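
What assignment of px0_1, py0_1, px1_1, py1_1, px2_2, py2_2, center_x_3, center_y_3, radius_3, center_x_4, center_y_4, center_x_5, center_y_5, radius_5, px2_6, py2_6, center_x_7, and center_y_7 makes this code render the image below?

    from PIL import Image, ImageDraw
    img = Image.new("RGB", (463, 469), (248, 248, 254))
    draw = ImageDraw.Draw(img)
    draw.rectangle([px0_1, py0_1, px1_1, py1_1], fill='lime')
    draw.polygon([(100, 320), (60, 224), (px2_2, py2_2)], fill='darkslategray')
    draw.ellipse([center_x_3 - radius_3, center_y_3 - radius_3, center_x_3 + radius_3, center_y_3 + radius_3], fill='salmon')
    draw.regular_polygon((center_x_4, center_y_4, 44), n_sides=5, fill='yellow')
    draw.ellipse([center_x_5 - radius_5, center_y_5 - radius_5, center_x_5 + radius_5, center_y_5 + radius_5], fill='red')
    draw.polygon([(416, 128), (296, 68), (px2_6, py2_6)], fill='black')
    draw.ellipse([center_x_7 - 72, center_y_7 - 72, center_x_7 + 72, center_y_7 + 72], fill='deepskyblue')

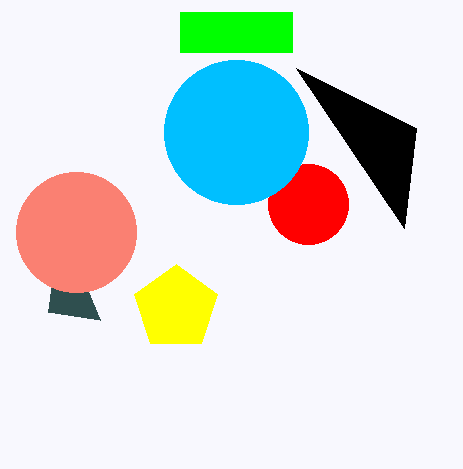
px0_1 = 180; py0_1 = 12; px1_1 = 292; py1_1 = 52; px2_2 = 48; py2_2 = 312; center_x_3 = 76; center_y_3 = 232; radius_3 = 60; center_x_4 = 176; center_y_4 = 308; center_x_5 = 308; center_y_5 = 204; radius_5 = 40; px2_6 = 404; py2_6 = 228; center_x_7 = 236; center_y_7 = 132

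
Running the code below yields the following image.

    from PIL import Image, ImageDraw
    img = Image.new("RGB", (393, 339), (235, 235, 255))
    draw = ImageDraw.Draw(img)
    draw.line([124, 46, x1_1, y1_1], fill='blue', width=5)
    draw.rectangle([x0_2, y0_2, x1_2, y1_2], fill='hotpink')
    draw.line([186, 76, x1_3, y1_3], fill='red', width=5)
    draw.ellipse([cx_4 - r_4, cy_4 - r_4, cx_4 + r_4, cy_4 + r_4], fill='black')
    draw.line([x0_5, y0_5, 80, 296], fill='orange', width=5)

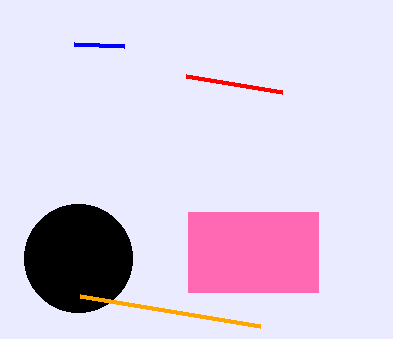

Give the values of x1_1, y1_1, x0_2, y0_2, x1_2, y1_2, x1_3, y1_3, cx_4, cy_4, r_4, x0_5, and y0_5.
x1_1 = 74; y1_1 = 44; x0_2 = 188; y0_2 = 212; x1_2 = 318; y1_2 = 292; x1_3 = 282; y1_3 = 92; cx_4 = 78; cy_4 = 258; r_4 = 54; x0_5 = 260; y0_5 = 326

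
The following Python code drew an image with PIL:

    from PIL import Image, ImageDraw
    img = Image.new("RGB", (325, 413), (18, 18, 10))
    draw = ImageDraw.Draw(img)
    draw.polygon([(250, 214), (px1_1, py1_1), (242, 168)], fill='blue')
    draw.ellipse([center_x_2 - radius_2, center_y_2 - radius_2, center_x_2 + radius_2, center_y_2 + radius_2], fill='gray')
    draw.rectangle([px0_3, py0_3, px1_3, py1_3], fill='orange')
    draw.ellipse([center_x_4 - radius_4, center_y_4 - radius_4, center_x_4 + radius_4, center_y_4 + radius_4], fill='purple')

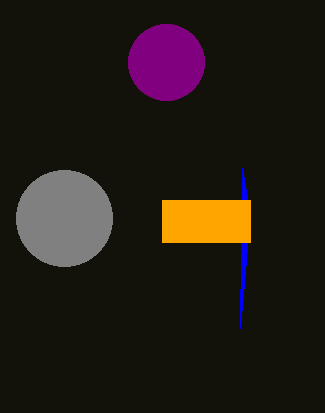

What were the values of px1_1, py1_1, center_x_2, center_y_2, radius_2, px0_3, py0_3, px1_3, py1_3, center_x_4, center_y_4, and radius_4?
px1_1 = 240, py1_1 = 328, center_x_2 = 64, center_y_2 = 218, radius_2 = 48, px0_3 = 162, py0_3 = 200, px1_3 = 250, py1_3 = 242, center_x_4 = 166, center_y_4 = 62, radius_4 = 38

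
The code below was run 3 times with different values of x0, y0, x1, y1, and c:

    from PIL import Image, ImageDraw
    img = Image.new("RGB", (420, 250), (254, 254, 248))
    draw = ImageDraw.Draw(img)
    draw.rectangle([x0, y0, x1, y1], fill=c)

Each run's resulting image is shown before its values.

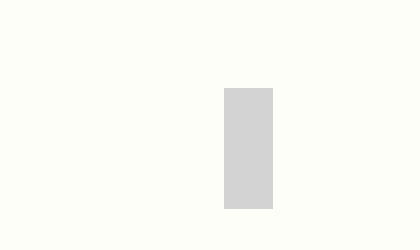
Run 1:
x0 = 224, y0 = 88, x1 = 272, y1 = 208, c = 'lightgray'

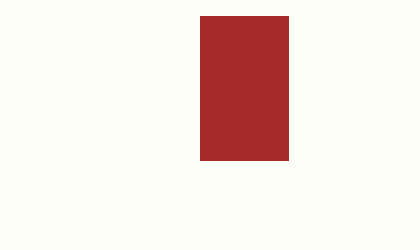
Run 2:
x0 = 200; y0 = 16; x1 = 288; y1 = 160; c = 'brown'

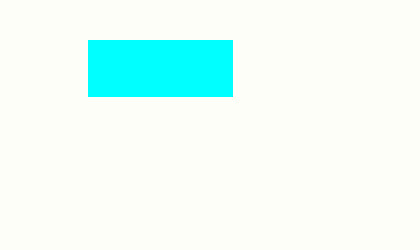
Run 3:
x0 = 88
y0 = 40
x1 = 232
y1 = 96
c = 'cyan'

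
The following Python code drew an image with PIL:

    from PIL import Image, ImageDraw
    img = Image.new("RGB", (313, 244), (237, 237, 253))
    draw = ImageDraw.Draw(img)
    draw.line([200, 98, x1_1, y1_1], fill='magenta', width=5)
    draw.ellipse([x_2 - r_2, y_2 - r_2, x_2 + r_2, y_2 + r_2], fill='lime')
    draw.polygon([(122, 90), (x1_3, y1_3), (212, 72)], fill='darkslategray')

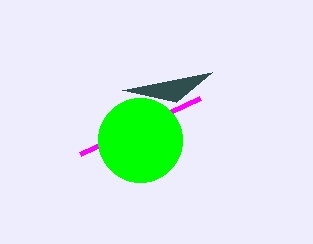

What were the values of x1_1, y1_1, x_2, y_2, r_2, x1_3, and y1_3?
x1_1 = 80
y1_1 = 154
x_2 = 140
y_2 = 140
r_2 = 42
x1_3 = 176
y1_3 = 102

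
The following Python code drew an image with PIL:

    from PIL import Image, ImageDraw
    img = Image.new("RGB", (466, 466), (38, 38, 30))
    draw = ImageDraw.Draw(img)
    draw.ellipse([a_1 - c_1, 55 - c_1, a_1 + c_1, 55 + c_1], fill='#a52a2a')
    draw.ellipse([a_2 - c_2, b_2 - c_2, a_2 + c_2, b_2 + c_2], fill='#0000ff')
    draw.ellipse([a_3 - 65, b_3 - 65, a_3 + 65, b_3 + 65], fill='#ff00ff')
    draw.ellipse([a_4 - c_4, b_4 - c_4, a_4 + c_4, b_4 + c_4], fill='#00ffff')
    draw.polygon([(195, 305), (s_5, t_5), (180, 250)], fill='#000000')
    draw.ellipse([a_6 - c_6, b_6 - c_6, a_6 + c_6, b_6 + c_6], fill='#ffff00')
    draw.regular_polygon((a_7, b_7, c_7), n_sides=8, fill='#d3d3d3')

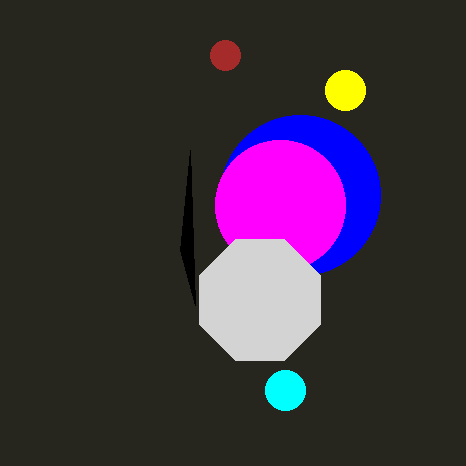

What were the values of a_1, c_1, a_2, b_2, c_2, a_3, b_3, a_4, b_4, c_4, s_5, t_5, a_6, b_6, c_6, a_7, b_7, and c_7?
a_1 = 225, c_1 = 15, a_2 = 300, b_2 = 195, c_2 = 80, a_3 = 280, b_3 = 205, a_4 = 285, b_4 = 390, c_4 = 20, s_5 = 190, t_5 = 150, a_6 = 345, b_6 = 90, c_6 = 20, a_7 = 260, b_7 = 300, c_7 = 65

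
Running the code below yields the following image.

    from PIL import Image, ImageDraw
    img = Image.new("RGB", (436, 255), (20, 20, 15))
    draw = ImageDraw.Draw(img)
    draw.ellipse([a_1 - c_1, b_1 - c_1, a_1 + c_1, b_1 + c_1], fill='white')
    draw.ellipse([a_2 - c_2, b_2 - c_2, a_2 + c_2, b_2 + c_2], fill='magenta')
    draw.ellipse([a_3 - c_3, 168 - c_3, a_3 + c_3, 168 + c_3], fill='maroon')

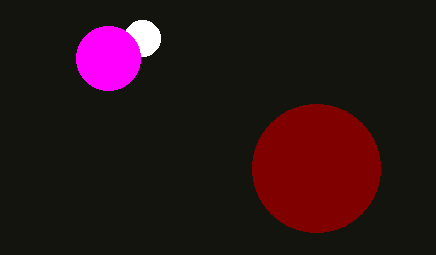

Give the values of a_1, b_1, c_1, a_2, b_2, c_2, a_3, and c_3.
a_1 = 142, b_1 = 38, c_1 = 18, a_2 = 108, b_2 = 58, c_2 = 32, a_3 = 316, c_3 = 64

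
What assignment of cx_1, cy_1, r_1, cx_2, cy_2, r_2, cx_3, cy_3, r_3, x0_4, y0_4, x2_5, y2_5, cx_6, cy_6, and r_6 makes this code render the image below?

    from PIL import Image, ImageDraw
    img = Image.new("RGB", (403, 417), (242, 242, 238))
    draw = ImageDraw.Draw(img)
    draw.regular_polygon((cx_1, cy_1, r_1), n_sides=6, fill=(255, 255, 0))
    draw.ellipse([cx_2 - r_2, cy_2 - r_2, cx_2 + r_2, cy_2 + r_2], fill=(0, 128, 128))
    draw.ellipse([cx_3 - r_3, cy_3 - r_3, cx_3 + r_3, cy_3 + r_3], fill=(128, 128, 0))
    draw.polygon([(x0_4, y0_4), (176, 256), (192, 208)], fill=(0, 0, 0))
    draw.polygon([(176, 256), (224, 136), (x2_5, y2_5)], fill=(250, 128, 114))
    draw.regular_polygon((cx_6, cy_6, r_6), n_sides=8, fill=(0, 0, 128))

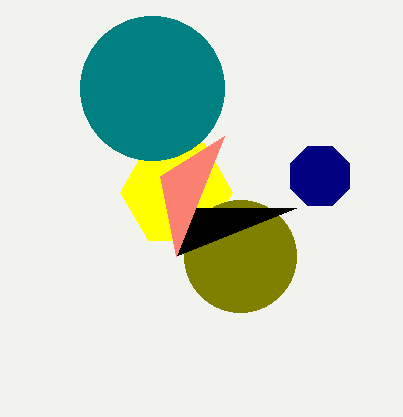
cx_1 = 176, cy_1 = 192, r_1 = 56, cx_2 = 152, cy_2 = 88, r_2 = 72, cx_3 = 240, cy_3 = 256, r_3 = 56, x0_4 = 296, y0_4 = 208, x2_5 = 160, y2_5 = 176, cx_6 = 320, cy_6 = 176, r_6 = 32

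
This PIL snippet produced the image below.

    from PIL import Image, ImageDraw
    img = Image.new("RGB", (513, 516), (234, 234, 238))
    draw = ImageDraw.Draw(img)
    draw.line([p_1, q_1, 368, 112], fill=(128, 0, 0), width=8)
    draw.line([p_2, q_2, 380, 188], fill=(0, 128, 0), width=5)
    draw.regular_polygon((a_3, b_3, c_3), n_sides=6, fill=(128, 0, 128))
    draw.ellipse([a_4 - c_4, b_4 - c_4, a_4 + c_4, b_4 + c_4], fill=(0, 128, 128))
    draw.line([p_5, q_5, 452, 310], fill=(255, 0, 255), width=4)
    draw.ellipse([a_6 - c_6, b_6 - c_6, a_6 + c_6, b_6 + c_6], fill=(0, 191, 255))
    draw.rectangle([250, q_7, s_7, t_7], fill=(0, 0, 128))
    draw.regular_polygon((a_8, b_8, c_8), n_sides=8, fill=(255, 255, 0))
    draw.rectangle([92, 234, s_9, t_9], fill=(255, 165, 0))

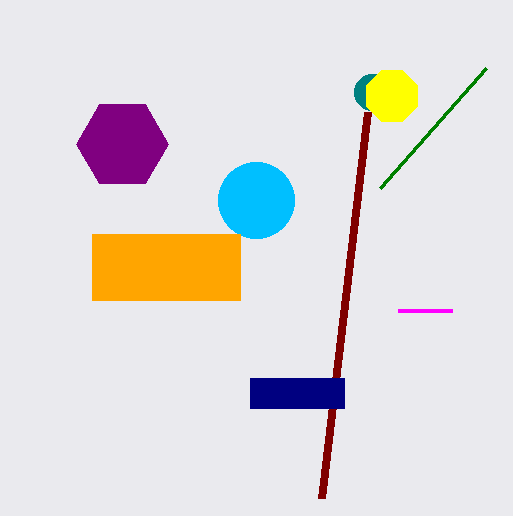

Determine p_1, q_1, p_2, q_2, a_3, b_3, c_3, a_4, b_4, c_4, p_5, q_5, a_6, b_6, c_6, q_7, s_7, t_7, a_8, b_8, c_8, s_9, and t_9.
p_1 = 322; q_1 = 498; p_2 = 486; q_2 = 68; a_3 = 122; b_3 = 144; c_3 = 46; a_4 = 372; b_4 = 92; c_4 = 18; p_5 = 398; q_5 = 310; a_6 = 256; b_6 = 200; c_6 = 38; q_7 = 378; s_7 = 344; t_7 = 408; a_8 = 392; b_8 = 96; c_8 = 28; s_9 = 240; t_9 = 300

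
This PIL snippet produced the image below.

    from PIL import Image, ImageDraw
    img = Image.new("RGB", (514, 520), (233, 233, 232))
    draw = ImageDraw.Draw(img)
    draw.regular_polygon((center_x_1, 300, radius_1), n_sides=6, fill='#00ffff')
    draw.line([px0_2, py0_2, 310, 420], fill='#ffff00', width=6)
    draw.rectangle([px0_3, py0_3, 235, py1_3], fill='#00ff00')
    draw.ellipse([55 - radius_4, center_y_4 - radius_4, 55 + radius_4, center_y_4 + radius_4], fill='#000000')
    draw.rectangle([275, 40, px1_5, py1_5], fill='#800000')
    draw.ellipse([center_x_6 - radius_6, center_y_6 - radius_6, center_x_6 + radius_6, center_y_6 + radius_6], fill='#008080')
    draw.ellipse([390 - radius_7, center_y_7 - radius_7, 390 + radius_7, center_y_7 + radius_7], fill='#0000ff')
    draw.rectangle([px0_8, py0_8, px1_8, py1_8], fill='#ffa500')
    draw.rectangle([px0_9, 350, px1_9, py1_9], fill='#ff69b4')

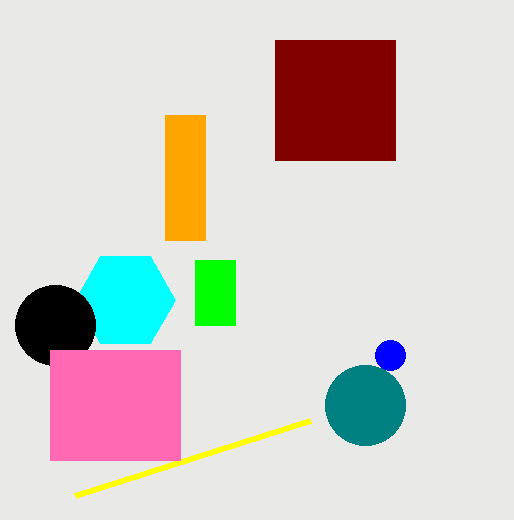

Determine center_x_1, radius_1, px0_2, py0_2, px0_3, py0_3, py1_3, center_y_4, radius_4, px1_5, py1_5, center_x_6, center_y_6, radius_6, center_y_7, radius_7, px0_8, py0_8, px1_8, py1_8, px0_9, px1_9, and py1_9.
center_x_1 = 125
radius_1 = 50
px0_2 = 75
py0_2 = 495
px0_3 = 195
py0_3 = 260
py1_3 = 325
center_y_4 = 325
radius_4 = 40
px1_5 = 395
py1_5 = 160
center_x_6 = 365
center_y_6 = 405
radius_6 = 40
center_y_7 = 355
radius_7 = 15
px0_8 = 165
py0_8 = 115
px1_8 = 205
py1_8 = 240
px0_9 = 50
px1_9 = 180
py1_9 = 460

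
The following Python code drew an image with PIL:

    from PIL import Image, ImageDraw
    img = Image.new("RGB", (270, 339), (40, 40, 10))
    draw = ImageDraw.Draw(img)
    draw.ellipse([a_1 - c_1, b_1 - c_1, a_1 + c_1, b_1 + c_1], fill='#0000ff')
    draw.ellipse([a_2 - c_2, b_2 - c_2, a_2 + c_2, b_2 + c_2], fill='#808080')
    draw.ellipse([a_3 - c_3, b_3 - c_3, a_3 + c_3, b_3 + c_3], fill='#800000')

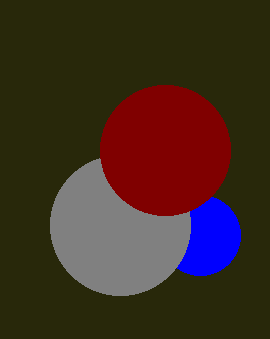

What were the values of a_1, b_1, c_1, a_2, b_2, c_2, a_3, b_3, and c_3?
a_1 = 200; b_1 = 235; c_1 = 40; a_2 = 120; b_2 = 225; c_2 = 70; a_3 = 165; b_3 = 150; c_3 = 65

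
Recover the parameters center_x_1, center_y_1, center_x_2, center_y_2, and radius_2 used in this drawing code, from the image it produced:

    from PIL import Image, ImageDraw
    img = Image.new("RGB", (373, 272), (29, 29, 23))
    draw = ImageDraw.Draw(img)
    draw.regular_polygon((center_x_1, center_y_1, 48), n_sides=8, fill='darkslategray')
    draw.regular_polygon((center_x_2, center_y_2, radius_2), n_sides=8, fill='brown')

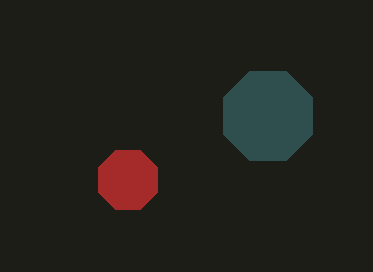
center_x_1 = 268, center_y_1 = 116, center_x_2 = 128, center_y_2 = 180, radius_2 = 32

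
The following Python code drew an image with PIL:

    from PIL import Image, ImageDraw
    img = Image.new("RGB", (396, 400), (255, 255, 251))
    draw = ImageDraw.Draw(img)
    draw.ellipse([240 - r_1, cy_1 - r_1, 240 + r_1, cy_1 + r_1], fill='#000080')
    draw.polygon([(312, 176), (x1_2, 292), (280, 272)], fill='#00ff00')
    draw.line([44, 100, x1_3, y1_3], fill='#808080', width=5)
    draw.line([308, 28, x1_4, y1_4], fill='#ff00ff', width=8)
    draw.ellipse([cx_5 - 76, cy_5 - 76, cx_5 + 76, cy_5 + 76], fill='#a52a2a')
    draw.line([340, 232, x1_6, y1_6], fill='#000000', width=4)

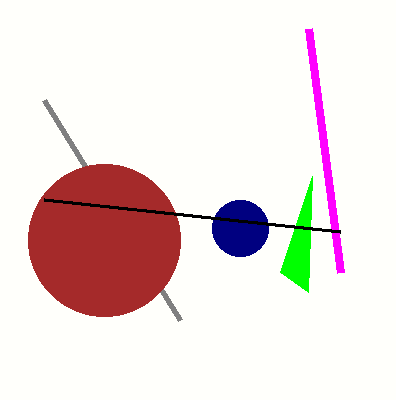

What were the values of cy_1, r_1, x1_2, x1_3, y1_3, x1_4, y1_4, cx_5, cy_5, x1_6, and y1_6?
cy_1 = 228, r_1 = 28, x1_2 = 308, x1_3 = 180, y1_3 = 320, x1_4 = 340, y1_4 = 272, cx_5 = 104, cy_5 = 240, x1_6 = 44, y1_6 = 200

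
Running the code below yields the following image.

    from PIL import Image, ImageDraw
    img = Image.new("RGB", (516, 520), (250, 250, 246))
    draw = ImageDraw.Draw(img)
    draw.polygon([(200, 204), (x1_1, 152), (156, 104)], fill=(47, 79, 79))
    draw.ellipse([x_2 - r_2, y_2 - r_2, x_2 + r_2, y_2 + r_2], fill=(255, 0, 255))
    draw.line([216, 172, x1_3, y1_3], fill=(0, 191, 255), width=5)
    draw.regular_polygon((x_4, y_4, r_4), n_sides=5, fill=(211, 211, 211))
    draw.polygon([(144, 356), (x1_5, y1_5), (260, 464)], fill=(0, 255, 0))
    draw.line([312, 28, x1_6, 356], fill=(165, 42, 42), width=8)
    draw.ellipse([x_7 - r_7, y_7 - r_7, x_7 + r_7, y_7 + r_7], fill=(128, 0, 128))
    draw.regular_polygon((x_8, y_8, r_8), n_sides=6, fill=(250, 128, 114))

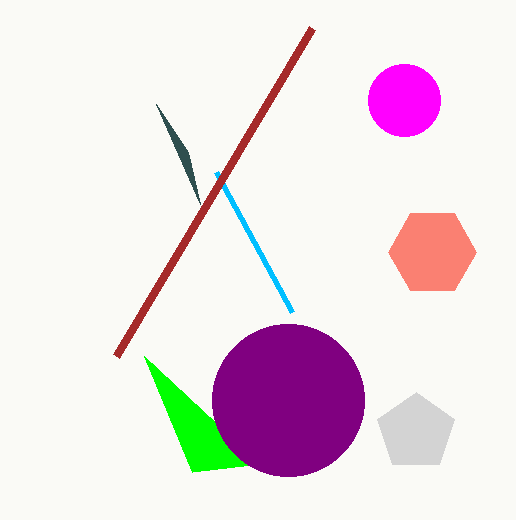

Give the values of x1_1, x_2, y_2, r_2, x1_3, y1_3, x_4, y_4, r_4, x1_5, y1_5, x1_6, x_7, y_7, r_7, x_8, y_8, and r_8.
x1_1 = 188
x_2 = 404
y_2 = 100
r_2 = 36
x1_3 = 292
y1_3 = 312
x_4 = 416
y_4 = 432
r_4 = 40
x1_5 = 192
y1_5 = 472
x1_6 = 116
x_7 = 288
y_7 = 400
r_7 = 76
x_8 = 432
y_8 = 252
r_8 = 44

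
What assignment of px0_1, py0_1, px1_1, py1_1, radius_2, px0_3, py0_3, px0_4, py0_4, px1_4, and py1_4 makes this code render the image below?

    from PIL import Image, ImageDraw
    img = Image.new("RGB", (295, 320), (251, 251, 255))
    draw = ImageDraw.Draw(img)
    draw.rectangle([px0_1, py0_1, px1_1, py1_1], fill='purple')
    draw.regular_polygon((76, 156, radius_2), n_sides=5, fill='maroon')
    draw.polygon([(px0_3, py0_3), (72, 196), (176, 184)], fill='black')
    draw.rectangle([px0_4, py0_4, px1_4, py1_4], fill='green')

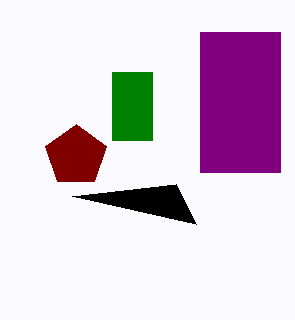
px0_1 = 200, py0_1 = 32, px1_1 = 280, py1_1 = 172, radius_2 = 32, px0_3 = 196, py0_3 = 224, px0_4 = 112, py0_4 = 72, px1_4 = 152, py1_4 = 140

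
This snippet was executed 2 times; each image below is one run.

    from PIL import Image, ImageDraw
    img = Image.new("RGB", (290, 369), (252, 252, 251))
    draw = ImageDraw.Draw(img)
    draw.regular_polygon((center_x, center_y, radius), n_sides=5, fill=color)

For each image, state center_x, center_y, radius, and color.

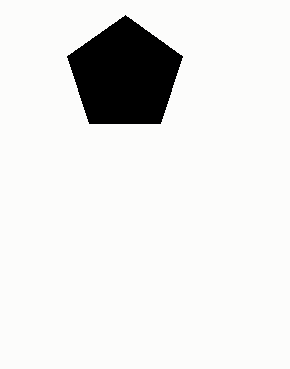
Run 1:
center_x = 125
center_y = 75
radius = 60
color = 'black'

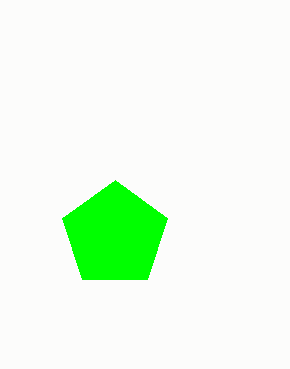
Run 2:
center_x = 115; center_y = 235; radius = 55; color = 'lime'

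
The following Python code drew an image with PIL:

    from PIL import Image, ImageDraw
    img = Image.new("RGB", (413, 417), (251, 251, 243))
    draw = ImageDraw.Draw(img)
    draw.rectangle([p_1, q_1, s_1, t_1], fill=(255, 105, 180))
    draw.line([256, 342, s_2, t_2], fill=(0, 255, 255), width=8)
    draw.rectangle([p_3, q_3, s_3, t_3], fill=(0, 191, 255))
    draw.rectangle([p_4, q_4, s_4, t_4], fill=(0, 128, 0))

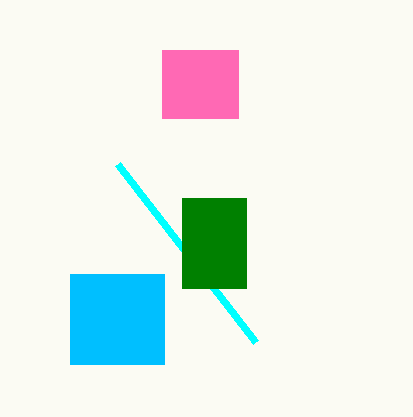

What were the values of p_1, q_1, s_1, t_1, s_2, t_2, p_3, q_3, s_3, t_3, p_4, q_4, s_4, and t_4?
p_1 = 162, q_1 = 50, s_1 = 238, t_1 = 118, s_2 = 118, t_2 = 164, p_3 = 70, q_3 = 274, s_3 = 164, t_3 = 364, p_4 = 182, q_4 = 198, s_4 = 246, t_4 = 288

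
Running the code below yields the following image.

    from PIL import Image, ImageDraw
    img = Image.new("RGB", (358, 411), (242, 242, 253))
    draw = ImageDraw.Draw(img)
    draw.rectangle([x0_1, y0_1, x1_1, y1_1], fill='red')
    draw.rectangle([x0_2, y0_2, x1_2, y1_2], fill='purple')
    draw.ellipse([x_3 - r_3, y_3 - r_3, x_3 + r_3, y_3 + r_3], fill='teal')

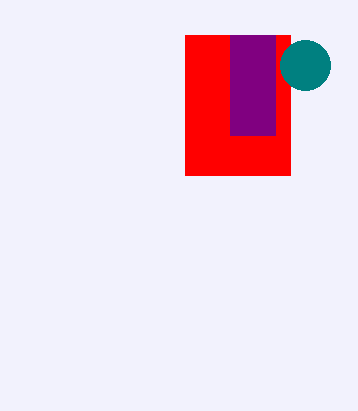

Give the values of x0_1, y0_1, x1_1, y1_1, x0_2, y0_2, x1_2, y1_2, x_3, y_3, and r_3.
x0_1 = 185, y0_1 = 35, x1_1 = 290, y1_1 = 175, x0_2 = 230, y0_2 = 35, x1_2 = 275, y1_2 = 135, x_3 = 305, y_3 = 65, r_3 = 25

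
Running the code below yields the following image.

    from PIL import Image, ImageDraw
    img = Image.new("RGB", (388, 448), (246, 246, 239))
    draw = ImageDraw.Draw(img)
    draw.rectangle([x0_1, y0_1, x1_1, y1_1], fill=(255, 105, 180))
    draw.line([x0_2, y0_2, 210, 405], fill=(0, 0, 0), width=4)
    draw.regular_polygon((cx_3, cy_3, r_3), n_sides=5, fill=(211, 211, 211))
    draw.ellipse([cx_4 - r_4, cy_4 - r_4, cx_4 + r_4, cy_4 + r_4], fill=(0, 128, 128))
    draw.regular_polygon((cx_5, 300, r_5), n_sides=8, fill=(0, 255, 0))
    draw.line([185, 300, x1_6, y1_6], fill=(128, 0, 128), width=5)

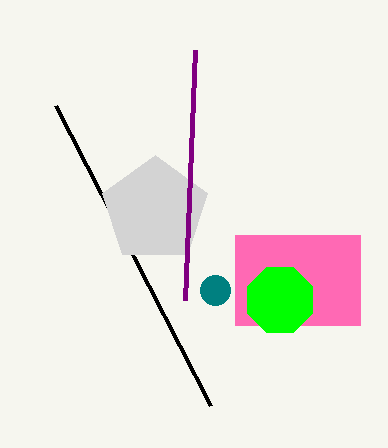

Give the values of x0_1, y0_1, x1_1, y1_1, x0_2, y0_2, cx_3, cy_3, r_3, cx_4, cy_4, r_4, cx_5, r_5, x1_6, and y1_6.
x0_1 = 235; y0_1 = 235; x1_1 = 360; y1_1 = 325; x0_2 = 55; y0_2 = 105; cx_3 = 155; cy_3 = 210; r_3 = 55; cx_4 = 215; cy_4 = 290; r_4 = 15; cx_5 = 280; r_5 = 35; x1_6 = 195; y1_6 = 50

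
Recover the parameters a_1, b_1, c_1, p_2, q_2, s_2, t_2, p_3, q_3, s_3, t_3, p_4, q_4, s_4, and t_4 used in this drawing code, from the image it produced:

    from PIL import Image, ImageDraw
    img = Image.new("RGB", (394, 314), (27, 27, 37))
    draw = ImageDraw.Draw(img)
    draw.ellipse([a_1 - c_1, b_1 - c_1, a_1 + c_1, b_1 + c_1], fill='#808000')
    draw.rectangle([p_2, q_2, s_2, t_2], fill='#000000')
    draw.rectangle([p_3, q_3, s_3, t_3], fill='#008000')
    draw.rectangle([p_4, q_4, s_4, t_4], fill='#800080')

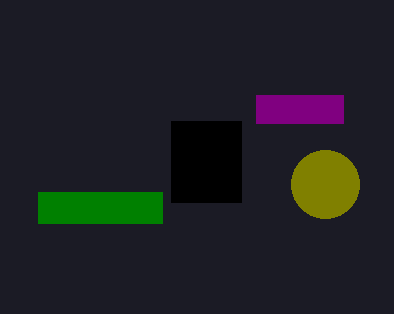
a_1 = 325; b_1 = 184; c_1 = 34; p_2 = 171; q_2 = 121; s_2 = 241; t_2 = 202; p_3 = 38; q_3 = 192; s_3 = 162; t_3 = 223; p_4 = 256; q_4 = 95; s_4 = 343; t_4 = 123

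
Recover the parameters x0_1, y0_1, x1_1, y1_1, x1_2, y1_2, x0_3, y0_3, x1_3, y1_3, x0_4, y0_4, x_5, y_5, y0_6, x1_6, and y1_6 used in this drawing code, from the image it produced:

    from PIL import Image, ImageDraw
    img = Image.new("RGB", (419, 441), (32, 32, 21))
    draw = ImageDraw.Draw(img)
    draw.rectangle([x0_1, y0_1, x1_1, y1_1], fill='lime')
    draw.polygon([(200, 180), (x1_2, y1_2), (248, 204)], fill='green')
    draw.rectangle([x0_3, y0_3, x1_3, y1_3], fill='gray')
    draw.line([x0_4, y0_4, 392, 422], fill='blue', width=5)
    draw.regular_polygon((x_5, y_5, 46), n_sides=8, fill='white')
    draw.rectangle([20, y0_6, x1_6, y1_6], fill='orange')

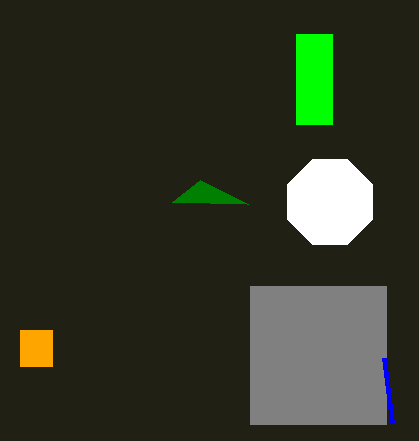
x0_1 = 296
y0_1 = 34
x1_1 = 332
y1_1 = 124
x1_2 = 172
y1_2 = 202
x0_3 = 250
y0_3 = 286
x1_3 = 386
y1_3 = 424
x0_4 = 384
y0_4 = 358
x_5 = 330
y_5 = 202
y0_6 = 330
x1_6 = 52
y1_6 = 366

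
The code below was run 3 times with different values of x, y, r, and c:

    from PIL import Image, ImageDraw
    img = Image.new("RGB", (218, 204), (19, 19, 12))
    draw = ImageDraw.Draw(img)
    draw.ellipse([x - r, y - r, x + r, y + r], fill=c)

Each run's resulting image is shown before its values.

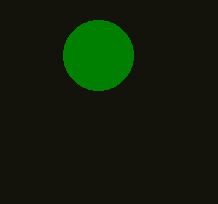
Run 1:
x = 98; y = 55; r = 35; c = 'green'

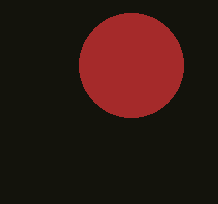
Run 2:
x = 131; y = 65; r = 52; c = 'brown'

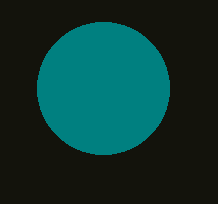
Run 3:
x = 103; y = 88; r = 66; c = 'teal'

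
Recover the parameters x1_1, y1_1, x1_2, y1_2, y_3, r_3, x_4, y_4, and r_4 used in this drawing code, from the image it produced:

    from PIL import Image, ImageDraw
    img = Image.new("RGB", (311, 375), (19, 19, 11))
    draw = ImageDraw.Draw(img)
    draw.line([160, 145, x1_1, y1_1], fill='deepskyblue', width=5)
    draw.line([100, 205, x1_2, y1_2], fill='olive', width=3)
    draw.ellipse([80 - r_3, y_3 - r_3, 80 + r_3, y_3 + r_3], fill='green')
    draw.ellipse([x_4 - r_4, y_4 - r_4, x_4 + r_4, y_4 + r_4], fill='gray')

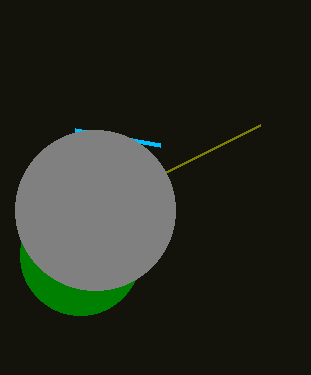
x1_1 = 75; y1_1 = 130; x1_2 = 260; y1_2 = 125; y_3 = 255; r_3 = 60; x_4 = 95; y_4 = 210; r_4 = 80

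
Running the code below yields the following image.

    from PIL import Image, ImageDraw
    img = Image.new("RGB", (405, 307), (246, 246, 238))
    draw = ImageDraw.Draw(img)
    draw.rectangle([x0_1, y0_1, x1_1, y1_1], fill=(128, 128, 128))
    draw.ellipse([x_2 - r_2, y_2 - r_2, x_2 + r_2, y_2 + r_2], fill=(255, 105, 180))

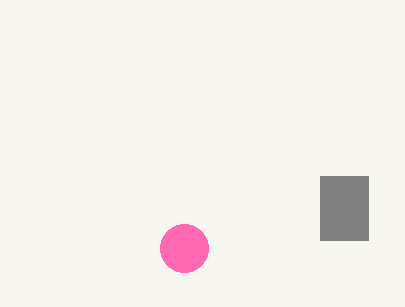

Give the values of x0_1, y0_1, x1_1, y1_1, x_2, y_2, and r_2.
x0_1 = 320; y0_1 = 176; x1_1 = 368; y1_1 = 240; x_2 = 184; y_2 = 248; r_2 = 24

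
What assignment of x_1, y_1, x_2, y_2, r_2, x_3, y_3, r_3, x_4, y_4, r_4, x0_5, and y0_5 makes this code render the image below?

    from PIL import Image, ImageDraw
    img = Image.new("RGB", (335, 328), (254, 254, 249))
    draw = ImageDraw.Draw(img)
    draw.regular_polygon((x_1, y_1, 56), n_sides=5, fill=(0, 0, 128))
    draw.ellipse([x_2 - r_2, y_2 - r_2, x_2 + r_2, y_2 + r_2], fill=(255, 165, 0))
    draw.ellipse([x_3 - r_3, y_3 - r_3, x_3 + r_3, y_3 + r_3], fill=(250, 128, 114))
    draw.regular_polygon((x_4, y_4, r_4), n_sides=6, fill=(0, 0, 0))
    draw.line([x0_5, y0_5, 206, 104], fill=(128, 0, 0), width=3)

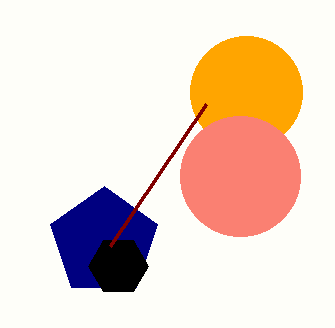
x_1 = 104; y_1 = 242; x_2 = 246; y_2 = 92; r_2 = 56; x_3 = 240; y_3 = 176; r_3 = 60; x_4 = 118; y_4 = 266; r_4 = 30; x0_5 = 110; y0_5 = 246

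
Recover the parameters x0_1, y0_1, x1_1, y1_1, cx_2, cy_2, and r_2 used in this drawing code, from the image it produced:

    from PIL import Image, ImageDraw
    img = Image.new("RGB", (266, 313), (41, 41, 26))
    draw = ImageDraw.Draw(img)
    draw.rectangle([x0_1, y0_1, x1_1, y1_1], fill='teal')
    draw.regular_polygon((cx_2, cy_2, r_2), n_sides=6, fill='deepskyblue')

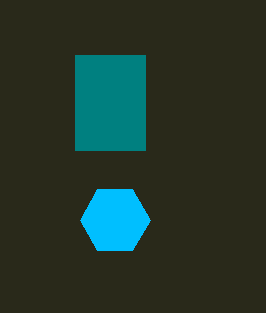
x0_1 = 75
y0_1 = 55
x1_1 = 145
y1_1 = 150
cx_2 = 115
cy_2 = 220
r_2 = 35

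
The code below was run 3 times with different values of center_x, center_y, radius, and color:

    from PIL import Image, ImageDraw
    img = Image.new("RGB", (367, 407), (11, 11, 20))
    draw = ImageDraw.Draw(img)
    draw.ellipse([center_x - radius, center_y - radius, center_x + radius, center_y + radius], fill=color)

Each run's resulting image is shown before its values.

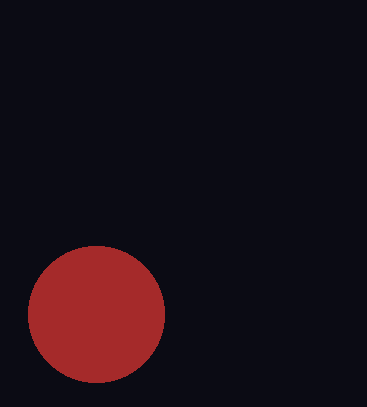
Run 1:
center_x = 96, center_y = 314, radius = 68, color = 'brown'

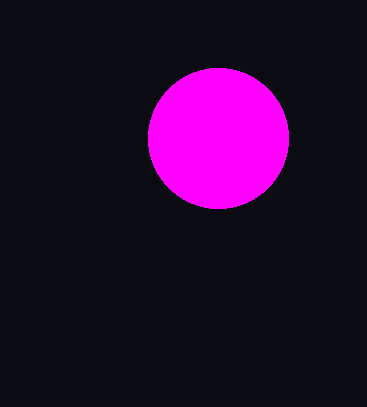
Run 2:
center_x = 218
center_y = 138
radius = 70
color = 'magenta'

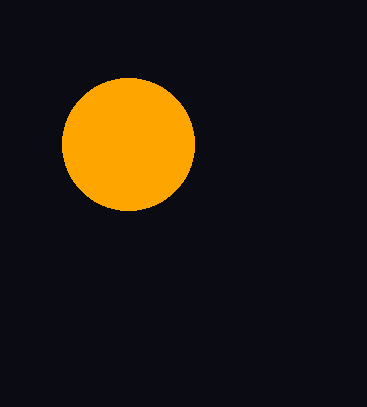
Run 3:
center_x = 128
center_y = 144
radius = 66
color = 'orange'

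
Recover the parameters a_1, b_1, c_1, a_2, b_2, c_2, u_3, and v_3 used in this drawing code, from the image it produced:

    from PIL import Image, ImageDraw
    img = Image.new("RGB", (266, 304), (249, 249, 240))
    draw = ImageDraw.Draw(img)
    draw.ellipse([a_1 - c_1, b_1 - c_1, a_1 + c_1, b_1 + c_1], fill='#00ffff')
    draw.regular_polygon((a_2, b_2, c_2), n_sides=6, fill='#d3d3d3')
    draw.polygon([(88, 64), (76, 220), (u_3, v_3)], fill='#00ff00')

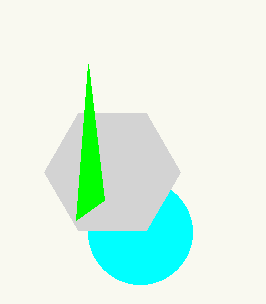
a_1 = 140, b_1 = 232, c_1 = 52, a_2 = 112, b_2 = 172, c_2 = 68, u_3 = 104, v_3 = 200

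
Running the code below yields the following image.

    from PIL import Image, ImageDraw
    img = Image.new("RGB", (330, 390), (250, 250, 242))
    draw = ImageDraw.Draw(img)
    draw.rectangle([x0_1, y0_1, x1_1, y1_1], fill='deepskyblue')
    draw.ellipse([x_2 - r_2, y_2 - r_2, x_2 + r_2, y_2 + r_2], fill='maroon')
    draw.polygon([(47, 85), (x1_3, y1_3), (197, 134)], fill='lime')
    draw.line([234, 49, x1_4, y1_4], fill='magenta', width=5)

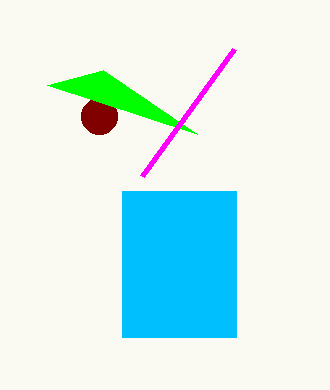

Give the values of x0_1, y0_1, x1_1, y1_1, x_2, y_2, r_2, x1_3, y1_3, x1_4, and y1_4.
x0_1 = 122
y0_1 = 191
x1_1 = 236
y1_1 = 337
x_2 = 99
y_2 = 116
r_2 = 18
x1_3 = 103
y1_3 = 70
x1_4 = 142
y1_4 = 176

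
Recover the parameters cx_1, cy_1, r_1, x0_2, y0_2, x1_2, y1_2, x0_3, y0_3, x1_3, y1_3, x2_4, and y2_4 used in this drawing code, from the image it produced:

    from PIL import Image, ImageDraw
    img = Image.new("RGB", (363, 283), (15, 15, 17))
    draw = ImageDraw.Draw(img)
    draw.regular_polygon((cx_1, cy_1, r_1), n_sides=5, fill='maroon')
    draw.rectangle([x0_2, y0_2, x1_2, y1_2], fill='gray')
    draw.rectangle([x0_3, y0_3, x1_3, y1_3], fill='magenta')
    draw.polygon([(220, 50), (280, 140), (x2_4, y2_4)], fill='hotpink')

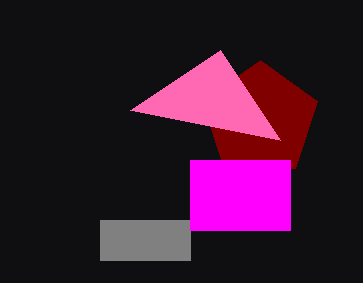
cx_1 = 260
cy_1 = 120
r_1 = 60
x0_2 = 100
y0_2 = 220
x1_2 = 190
y1_2 = 260
x0_3 = 190
y0_3 = 160
x1_3 = 290
y1_3 = 230
x2_4 = 130
y2_4 = 110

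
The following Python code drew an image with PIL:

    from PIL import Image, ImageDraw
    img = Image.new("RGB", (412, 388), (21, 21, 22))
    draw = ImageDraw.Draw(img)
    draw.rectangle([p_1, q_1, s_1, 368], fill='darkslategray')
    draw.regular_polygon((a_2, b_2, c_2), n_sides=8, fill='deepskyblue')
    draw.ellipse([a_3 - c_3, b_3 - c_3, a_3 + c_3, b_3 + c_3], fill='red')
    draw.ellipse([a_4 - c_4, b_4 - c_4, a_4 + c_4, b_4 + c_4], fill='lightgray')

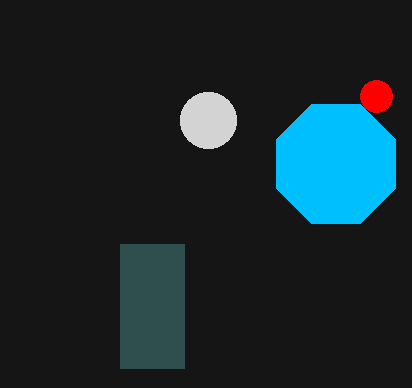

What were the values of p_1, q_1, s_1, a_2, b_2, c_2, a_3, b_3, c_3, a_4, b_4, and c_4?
p_1 = 120, q_1 = 244, s_1 = 184, a_2 = 336, b_2 = 164, c_2 = 64, a_3 = 376, b_3 = 96, c_3 = 16, a_4 = 208, b_4 = 120, c_4 = 28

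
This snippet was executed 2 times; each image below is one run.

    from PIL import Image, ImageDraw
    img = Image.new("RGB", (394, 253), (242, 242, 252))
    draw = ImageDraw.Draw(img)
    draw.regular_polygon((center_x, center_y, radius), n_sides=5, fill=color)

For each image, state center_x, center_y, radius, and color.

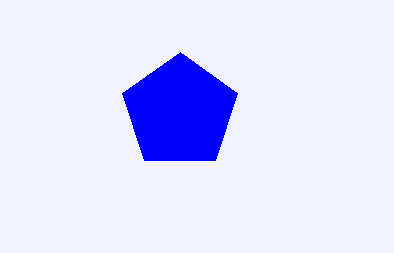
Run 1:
center_x = 180
center_y = 112
radius = 60
color = 'blue'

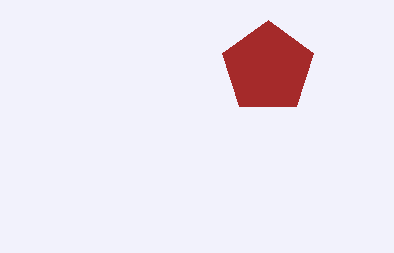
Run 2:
center_x = 268; center_y = 68; radius = 48; color = 'brown'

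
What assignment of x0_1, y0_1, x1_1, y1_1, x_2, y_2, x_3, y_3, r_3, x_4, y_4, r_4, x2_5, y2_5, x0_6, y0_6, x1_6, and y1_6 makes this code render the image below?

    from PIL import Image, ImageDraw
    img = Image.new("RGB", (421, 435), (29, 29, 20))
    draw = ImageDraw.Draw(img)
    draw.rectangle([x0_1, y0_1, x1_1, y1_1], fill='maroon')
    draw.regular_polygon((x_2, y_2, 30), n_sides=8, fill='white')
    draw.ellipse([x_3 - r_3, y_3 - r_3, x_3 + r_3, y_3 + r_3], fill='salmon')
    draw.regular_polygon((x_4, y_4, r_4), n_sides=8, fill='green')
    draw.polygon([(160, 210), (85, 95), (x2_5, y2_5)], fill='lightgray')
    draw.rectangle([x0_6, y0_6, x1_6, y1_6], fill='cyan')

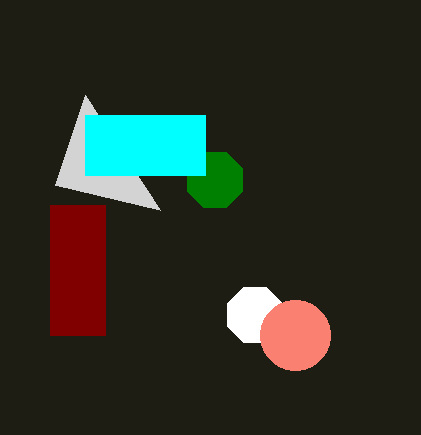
x0_1 = 50; y0_1 = 205; x1_1 = 105; y1_1 = 335; x_2 = 255; y_2 = 315; x_3 = 295; y_3 = 335; r_3 = 35; x_4 = 215; y_4 = 180; r_4 = 30; x2_5 = 55; y2_5 = 185; x0_6 = 85; y0_6 = 115; x1_6 = 205; y1_6 = 175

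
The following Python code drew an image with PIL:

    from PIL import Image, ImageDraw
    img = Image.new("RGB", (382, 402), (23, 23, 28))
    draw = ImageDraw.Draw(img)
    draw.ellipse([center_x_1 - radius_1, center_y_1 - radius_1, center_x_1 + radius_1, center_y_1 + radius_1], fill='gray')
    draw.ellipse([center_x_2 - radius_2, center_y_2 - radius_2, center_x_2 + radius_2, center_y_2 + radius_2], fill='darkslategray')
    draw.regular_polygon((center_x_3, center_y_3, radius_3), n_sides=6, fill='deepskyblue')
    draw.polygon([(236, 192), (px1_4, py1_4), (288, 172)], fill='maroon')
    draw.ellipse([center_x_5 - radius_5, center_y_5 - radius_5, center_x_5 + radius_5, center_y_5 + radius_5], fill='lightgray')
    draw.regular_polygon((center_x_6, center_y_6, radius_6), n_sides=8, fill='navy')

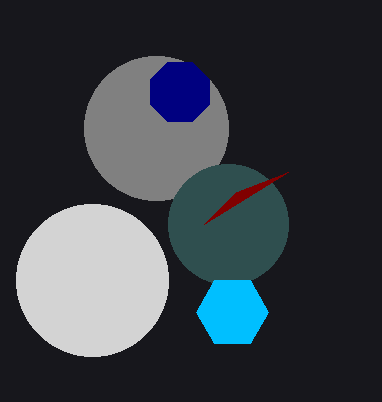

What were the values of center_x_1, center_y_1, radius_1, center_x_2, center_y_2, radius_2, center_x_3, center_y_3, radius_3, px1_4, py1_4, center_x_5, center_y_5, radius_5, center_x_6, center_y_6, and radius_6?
center_x_1 = 156
center_y_1 = 128
radius_1 = 72
center_x_2 = 228
center_y_2 = 224
radius_2 = 60
center_x_3 = 232
center_y_3 = 312
radius_3 = 36
px1_4 = 204
py1_4 = 224
center_x_5 = 92
center_y_5 = 280
radius_5 = 76
center_x_6 = 180
center_y_6 = 92
radius_6 = 32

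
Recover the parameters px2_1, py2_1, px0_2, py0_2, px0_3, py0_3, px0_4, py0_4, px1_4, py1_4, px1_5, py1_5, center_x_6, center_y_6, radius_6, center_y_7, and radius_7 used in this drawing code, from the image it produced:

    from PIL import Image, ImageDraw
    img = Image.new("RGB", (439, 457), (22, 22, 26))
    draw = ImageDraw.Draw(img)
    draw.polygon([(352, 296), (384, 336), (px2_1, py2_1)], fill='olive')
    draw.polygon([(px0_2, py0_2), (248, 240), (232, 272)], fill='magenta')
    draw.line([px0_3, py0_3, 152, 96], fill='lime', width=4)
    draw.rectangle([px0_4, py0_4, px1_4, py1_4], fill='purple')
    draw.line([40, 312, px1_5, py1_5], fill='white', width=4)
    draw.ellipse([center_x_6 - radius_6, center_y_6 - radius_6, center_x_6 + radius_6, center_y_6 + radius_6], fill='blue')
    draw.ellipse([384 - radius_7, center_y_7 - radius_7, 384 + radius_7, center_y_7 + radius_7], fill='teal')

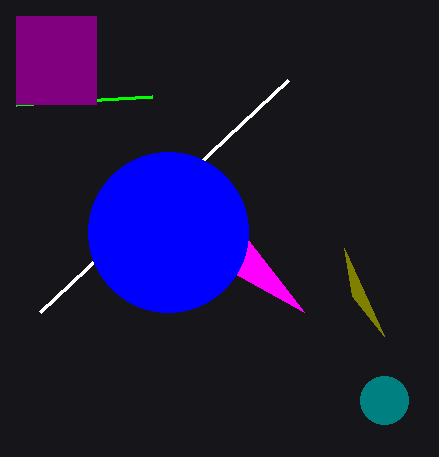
px2_1 = 344; py2_1 = 248; px0_2 = 304; py0_2 = 312; px0_3 = 16; py0_3 = 104; px0_4 = 16; py0_4 = 16; px1_4 = 96; py1_4 = 104; px1_5 = 288; py1_5 = 80; center_x_6 = 168; center_y_6 = 232; radius_6 = 80; center_y_7 = 400; radius_7 = 24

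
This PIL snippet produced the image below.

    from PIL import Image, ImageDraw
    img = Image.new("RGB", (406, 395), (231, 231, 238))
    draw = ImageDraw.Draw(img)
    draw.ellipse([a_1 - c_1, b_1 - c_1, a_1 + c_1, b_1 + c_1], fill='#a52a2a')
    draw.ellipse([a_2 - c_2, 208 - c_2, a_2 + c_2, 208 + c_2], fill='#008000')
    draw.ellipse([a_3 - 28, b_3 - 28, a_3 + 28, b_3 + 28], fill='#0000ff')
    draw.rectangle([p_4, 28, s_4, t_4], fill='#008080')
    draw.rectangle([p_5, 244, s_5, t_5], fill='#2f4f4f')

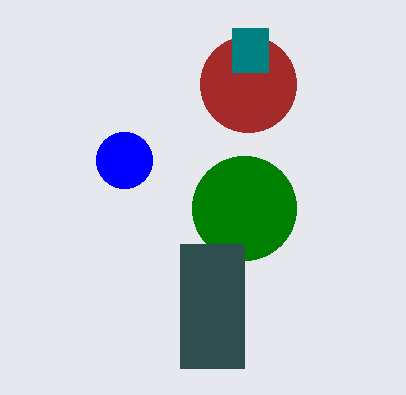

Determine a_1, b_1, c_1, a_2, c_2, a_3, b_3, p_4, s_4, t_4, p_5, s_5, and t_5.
a_1 = 248; b_1 = 84; c_1 = 48; a_2 = 244; c_2 = 52; a_3 = 124; b_3 = 160; p_4 = 232; s_4 = 268; t_4 = 72; p_5 = 180; s_5 = 244; t_5 = 368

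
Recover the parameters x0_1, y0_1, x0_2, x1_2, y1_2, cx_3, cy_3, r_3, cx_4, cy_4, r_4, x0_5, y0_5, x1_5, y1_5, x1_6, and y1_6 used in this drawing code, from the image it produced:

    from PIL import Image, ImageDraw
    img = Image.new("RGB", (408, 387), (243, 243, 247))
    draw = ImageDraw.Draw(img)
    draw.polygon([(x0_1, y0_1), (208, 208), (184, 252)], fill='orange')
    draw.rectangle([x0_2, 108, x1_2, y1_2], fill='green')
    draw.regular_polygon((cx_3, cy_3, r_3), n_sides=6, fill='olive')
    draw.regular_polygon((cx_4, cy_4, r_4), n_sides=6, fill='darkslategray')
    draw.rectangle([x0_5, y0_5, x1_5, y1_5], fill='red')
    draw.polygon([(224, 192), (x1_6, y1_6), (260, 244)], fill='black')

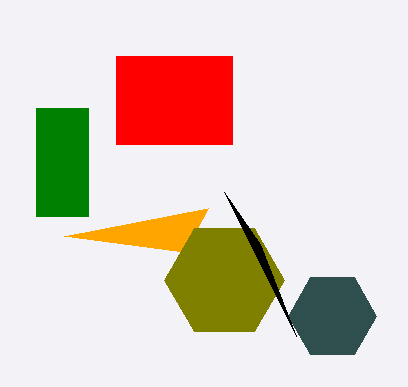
x0_1 = 64; y0_1 = 236; x0_2 = 36; x1_2 = 88; y1_2 = 216; cx_3 = 224; cy_3 = 280; r_3 = 60; cx_4 = 332; cy_4 = 316; r_4 = 44; x0_5 = 116; y0_5 = 56; x1_5 = 232; y1_5 = 144; x1_6 = 296; y1_6 = 336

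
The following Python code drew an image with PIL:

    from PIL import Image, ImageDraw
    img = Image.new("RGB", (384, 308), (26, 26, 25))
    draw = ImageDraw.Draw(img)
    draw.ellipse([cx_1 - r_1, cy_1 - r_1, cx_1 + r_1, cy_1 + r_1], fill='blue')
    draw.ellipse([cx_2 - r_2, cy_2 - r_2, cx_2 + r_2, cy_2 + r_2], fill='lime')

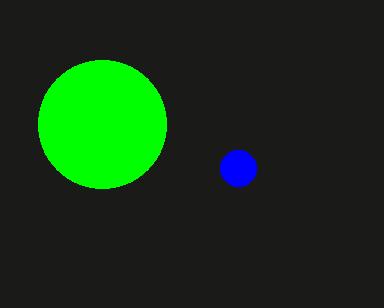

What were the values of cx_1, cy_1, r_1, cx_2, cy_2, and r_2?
cx_1 = 238
cy_1 = 168
r_1 = 18
cx_2 = 102
cy_2 = 124
r_2 = 64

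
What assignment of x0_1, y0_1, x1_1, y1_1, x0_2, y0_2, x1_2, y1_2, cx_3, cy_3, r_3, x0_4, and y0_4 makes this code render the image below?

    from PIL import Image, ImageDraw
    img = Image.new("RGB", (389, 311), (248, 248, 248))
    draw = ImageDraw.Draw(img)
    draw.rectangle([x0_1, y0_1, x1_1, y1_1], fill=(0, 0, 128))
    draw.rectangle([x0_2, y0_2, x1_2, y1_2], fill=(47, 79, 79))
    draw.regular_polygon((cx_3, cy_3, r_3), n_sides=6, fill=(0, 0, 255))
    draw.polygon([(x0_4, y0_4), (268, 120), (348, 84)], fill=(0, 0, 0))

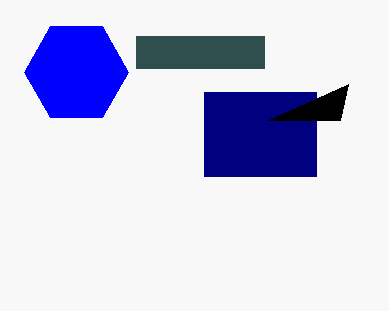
x0_1 = 204; y0_1 = 92; x1_1 = 316; y1_1 = 176; x0_2 = 136; y0_2 = 36; x1_2 = 264; y1_2 = 68; cx_3 = 76; cy_3 = 72; r_3 = 52; x0_4 = 340; y0_4 = 120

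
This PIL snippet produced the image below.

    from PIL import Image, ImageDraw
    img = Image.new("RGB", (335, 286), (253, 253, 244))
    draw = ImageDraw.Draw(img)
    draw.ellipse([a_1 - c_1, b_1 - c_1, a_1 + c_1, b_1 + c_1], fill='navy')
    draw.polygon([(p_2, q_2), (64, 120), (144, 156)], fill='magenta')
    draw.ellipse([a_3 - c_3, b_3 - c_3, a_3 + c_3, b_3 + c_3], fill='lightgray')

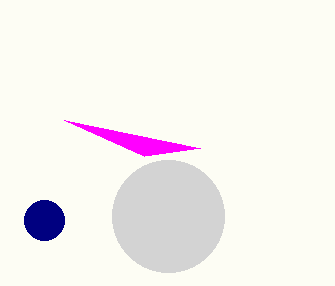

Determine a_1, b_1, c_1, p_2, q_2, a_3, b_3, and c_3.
a_1 = 44; b_1 = 220; c_1 = 20; p_2 = 200; q_2 = 148; a_3 = 168; b_3 = 216; c_3 = 56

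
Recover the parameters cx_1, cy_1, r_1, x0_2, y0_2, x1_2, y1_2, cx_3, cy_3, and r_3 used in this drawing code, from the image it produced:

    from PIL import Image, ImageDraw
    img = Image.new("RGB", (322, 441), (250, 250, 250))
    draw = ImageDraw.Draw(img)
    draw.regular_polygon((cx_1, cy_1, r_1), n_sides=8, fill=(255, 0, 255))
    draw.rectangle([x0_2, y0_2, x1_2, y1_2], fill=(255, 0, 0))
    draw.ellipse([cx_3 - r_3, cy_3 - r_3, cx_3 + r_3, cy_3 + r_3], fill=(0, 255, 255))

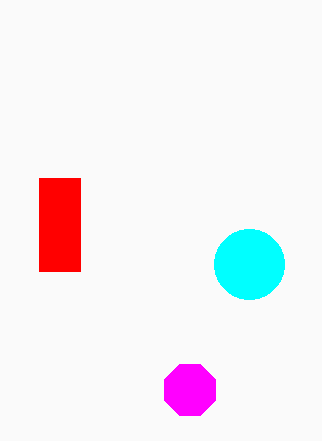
cx_1 = 190
cy_1 = 390
r_1 = 28
x0_2 = 39
y0_2 = 178
x1_2 = 80
y1_2 = 271
cx_3 = 249
cy_3 = 264
r_3 = 35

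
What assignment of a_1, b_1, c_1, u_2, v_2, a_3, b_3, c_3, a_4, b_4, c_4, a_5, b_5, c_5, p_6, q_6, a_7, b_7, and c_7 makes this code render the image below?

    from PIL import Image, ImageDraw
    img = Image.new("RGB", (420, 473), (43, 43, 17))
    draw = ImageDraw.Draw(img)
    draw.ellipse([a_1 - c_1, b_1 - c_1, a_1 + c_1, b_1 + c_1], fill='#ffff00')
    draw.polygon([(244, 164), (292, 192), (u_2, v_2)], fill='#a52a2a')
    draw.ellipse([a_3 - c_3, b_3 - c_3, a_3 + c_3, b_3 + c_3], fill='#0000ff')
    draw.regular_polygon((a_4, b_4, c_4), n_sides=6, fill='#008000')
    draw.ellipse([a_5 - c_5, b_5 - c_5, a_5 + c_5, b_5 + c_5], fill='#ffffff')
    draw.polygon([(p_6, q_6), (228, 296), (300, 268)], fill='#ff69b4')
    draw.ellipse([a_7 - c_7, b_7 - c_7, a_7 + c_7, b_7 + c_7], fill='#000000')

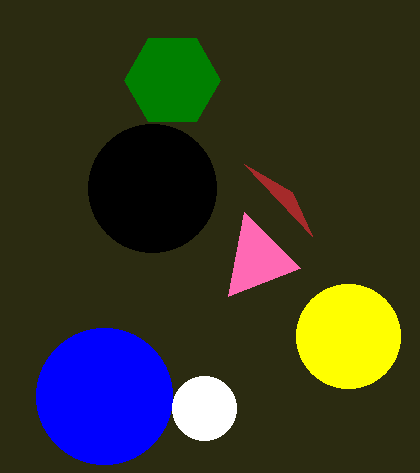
a_1 = 348
b_1 = 336
c_1 = 52
u_2 = 312
v_2 = 236
a_3 = 104
b_3 = 396
c_3 = 68
a_4 = 172
b_4 = 80
c_4 = 48
a_5 = 204
b_5 = 408
c_5 = 32
p_6 = 244
q_6 = 212
a_7 = 152
b_7 = 188
c_7 = 64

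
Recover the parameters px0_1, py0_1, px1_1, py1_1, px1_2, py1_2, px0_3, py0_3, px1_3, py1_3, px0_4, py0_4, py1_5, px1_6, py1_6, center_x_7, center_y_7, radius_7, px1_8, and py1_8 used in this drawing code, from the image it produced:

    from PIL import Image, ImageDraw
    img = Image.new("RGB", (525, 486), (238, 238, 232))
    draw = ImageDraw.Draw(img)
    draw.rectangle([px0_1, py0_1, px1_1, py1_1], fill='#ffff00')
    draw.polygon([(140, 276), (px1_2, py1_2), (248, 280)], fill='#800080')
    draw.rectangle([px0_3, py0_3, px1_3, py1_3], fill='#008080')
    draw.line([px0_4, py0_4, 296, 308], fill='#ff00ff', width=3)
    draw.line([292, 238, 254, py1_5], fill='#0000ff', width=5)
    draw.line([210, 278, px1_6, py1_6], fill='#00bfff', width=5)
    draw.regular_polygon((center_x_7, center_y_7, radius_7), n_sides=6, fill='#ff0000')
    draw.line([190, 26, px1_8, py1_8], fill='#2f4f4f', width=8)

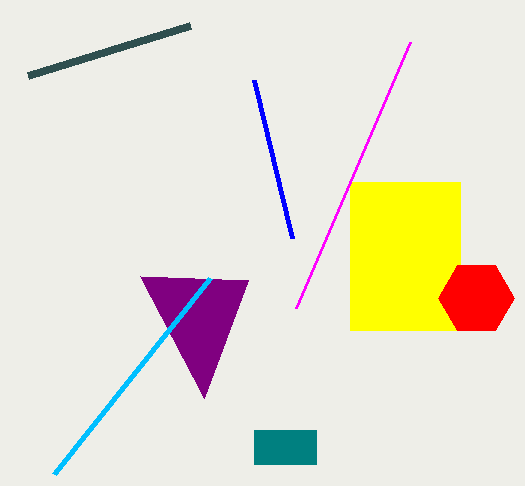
px0_1 = 350; py0_1 = 182; px1_1 = 460; py1_1 = 330; px1_2 = 204; py1_2 = 398; px0_3 = 254; py0_3 = 430; px1_3 = 316; py1_3 = 464; px0_4 = 410; py0_4 = 42; py1_5 = 80; px1_6 = 54; py1_6 = 474; center_x_7 = 476; center_y_7 = 298; radius_7 = 38; px1_8 = 28; py1_8 = 76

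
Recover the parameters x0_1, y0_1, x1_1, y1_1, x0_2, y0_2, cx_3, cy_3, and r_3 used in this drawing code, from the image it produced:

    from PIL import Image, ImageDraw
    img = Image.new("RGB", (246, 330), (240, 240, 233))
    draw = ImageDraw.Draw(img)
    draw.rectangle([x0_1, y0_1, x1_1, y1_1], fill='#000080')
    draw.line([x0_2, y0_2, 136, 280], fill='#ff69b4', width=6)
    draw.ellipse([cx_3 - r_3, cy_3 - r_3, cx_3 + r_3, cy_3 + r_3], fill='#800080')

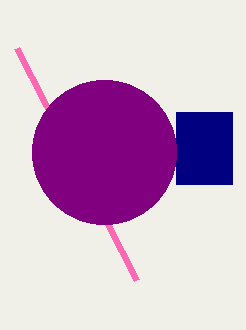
x0_1 = 176, y0_1 = 112, x1_1 = 232, y1_1 = 184, x0_2 = 16, y0_2 = 48, cx_3 = 104, cy_3 = 152, r_3 = 72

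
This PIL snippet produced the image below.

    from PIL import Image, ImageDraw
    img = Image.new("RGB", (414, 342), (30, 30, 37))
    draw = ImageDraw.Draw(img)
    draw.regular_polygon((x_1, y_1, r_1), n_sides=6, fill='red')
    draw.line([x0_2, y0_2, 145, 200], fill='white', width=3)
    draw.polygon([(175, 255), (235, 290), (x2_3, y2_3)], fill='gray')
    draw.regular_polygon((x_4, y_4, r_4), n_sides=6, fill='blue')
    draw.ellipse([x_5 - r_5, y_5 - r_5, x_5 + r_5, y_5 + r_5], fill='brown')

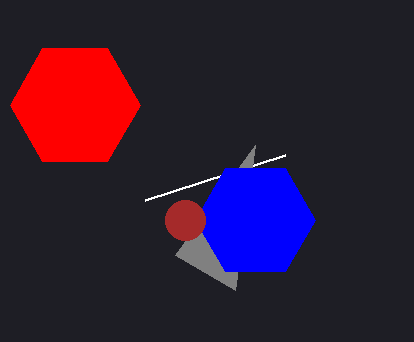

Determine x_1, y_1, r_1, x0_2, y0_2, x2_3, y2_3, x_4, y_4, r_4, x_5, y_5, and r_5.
x_1 = 75
y_1 = 105
r_1 = 65
x0_2 = 285
y0_2 = 155
x2_3 = 255
y2_3 = 145
x_4 = 255
y_4 = 220
r_4 = 60
x_5 = 185
y_5 = 220
r_5 = 20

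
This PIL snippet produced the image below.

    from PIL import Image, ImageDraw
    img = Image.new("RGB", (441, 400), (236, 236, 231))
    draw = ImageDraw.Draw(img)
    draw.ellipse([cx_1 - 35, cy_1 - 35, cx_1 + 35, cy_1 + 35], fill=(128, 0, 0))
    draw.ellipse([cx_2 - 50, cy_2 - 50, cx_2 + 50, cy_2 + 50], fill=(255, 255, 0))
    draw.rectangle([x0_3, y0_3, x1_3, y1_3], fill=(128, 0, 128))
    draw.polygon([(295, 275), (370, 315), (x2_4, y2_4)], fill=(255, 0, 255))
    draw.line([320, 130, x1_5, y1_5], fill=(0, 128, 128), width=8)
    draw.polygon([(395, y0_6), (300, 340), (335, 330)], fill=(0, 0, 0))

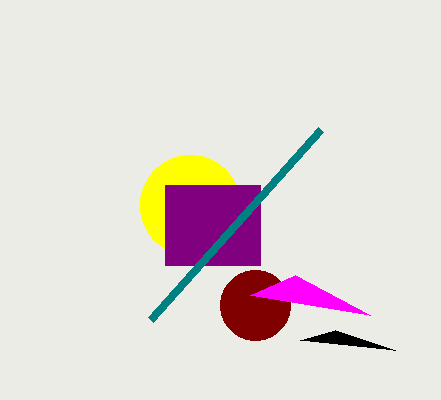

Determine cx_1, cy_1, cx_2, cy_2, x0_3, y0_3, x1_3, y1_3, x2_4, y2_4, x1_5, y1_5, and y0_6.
cx_1 = 255
cy_1 = 305
cx_2 = 190
cy_2 = 205
x0_3 = 165
y0_3 = 185
x1_3 = 260
y1_3 = 265
x2_4 = 250
y2_4 = 295
x1_5 = 150
y1_5 = 320
y0_6 = 350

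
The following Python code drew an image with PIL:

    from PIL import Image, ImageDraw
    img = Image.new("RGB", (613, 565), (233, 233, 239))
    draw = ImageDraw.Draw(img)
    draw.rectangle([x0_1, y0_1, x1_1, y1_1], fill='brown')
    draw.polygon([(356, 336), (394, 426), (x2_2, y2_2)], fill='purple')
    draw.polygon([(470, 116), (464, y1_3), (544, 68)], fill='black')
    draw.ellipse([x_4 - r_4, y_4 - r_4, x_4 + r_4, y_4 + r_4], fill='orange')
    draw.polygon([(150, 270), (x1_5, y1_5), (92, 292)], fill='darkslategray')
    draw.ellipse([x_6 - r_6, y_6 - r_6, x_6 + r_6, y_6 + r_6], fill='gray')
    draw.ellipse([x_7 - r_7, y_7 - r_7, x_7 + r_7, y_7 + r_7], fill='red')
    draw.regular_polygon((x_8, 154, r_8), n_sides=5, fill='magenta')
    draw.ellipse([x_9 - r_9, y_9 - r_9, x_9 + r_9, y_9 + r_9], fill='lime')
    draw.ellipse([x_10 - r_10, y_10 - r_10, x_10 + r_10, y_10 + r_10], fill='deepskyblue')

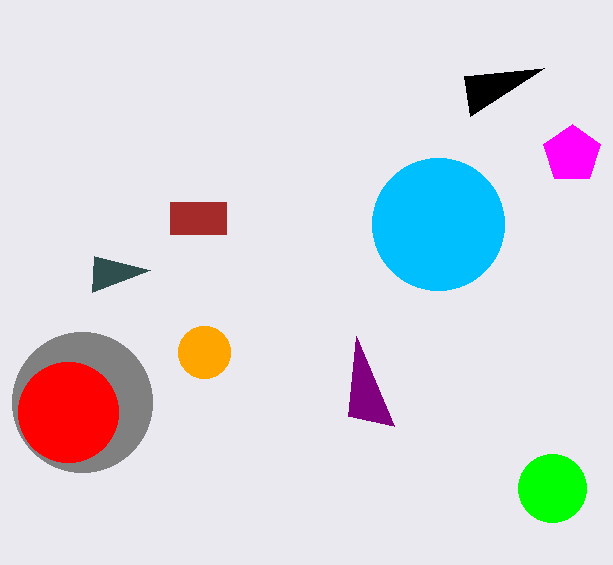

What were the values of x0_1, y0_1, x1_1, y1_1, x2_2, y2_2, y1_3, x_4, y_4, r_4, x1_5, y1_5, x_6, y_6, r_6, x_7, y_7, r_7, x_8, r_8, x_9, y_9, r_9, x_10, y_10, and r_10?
x0_1 = 170
y0_1 = 202
x1_1 = 226
y1_1 = 234
x2_2 = 348
y2_2 = 416
y1_3 = 76
x_4 = 204
y_4 = 352
r_4 = 26
x1_5 = 94
y1_5 = 256
x_6 = 82
y_6 = 402
r_6 = 70
x_7 = 68
y_7 = 412
r_7 = 50
x_8 = 572
r_8 = 30
x_9 = 552
y_9 = 488
r_9 = 34
x_10 = 438
y_10 = 224
r_10 = 66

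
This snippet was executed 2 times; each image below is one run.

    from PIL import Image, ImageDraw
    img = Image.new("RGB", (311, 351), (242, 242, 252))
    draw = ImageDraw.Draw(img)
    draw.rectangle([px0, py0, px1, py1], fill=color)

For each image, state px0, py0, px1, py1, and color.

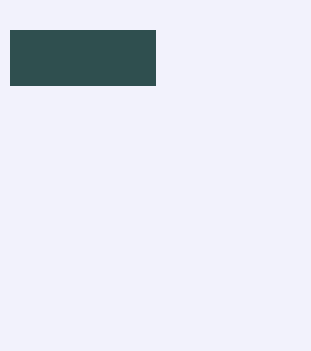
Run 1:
px0 = 10, py0 = 30, px1 = 155, py1 = 85, color = 'darkslategray'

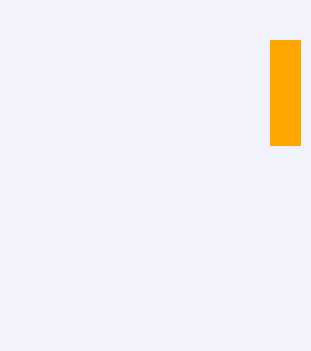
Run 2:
px0 = 270
py0 = 40
px1 = 300
py1 = 145
color = 'orange'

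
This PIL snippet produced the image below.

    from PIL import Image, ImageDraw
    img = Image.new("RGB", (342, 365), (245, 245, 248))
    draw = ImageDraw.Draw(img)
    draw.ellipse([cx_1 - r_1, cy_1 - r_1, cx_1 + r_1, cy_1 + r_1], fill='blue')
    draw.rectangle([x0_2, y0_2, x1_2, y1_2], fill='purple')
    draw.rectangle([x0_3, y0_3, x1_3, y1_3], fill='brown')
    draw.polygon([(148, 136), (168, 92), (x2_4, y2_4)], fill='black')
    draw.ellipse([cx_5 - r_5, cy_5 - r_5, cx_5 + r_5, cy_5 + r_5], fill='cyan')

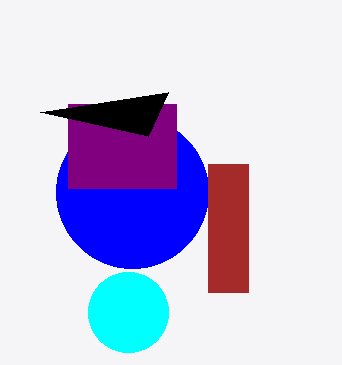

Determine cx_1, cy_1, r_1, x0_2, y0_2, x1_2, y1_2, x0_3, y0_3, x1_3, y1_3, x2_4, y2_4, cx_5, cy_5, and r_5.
cx_1 = 132; cy_1 = 192; r_1 = 76; x0_2 = 68; y0_2 = 104; x1_2 = 176; y1_2 = 188; x0_3 = 208; y0_3 = 164; x1_3 = 248; y1_3 = 292; x2_4 = 40; y2_4 = 112; cx_5 = 128; cy_5 = 312; r_5 = 40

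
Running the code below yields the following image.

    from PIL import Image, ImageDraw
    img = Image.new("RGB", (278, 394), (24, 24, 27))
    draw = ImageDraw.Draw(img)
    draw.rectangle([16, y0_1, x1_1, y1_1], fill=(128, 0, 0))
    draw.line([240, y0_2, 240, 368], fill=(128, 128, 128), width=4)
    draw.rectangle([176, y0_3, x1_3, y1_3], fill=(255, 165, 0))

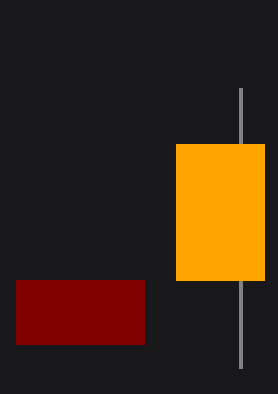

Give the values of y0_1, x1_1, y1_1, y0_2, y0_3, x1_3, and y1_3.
y0_1 = 280; x1_1 = 144; y1_1 = 344; y0_2 = 88; y0_3 = 144; x1_3 = 264; y1_3 = 280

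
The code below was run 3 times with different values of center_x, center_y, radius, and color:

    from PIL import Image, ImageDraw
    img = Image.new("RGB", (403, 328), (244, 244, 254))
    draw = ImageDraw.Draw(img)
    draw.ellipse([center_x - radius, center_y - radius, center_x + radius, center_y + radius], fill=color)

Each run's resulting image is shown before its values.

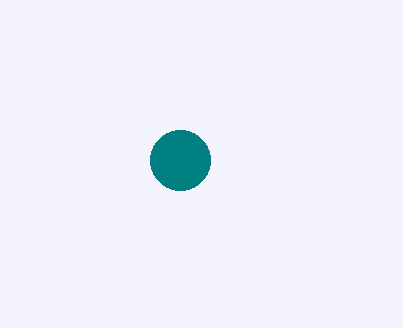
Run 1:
center_x = 180
center_y = 160
radius = 30
color = 'teal'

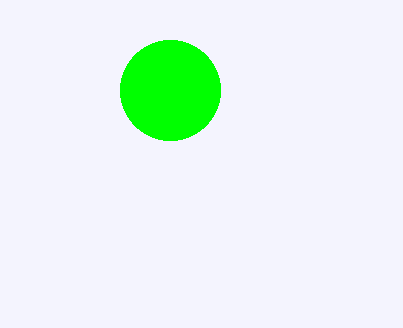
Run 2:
center_x = 170
center_y = 90
radius = 50
color = 'lime'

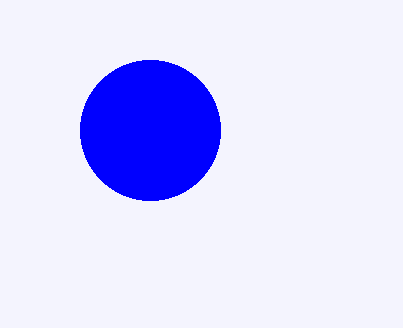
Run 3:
center_x = 150, center_y = 130, radius = 70, color = 'blue'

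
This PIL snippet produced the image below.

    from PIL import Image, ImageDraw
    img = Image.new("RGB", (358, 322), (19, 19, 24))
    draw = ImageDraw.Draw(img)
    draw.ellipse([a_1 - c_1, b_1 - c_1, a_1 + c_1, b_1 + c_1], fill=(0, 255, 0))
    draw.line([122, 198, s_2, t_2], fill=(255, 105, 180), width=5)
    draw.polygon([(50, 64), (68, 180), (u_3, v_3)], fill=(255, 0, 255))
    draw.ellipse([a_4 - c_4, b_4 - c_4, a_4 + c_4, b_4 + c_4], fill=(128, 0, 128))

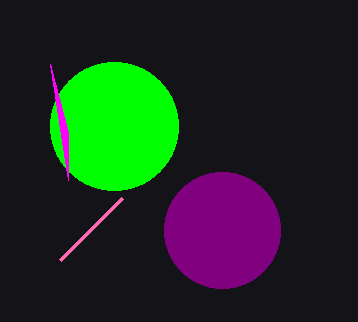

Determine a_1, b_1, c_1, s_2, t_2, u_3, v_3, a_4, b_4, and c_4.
a_1 = 114, b_1 = 126, c_1 = 64, s_2 = 60, t_2 = 260, u_3 = 68, v_3 = 132, a_4 = 222, b_4 = 230, c_4 = 58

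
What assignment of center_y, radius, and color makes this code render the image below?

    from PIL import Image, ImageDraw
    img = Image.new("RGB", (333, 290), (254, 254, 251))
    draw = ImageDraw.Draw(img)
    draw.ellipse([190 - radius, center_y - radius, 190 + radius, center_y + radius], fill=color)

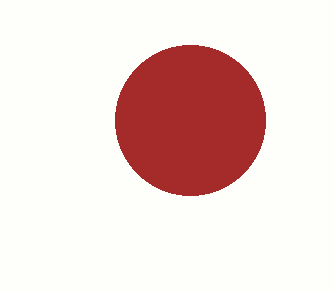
center_y = 120
radius = 75
color = 'brown'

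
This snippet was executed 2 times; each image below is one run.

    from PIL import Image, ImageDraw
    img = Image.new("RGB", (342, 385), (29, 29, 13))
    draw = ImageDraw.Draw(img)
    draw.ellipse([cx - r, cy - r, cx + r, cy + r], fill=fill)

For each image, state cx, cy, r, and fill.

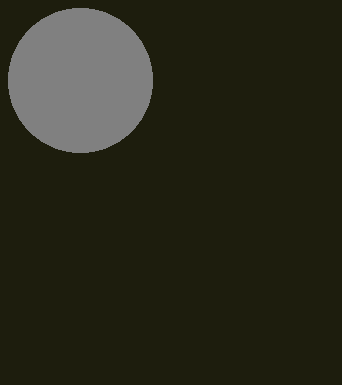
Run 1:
cx = 80, cy = 80, r = 72, fill = 'gray'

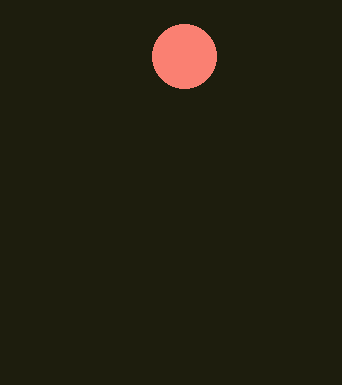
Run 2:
cx = 184, cy = 56, r = 32, fill = 'salmon'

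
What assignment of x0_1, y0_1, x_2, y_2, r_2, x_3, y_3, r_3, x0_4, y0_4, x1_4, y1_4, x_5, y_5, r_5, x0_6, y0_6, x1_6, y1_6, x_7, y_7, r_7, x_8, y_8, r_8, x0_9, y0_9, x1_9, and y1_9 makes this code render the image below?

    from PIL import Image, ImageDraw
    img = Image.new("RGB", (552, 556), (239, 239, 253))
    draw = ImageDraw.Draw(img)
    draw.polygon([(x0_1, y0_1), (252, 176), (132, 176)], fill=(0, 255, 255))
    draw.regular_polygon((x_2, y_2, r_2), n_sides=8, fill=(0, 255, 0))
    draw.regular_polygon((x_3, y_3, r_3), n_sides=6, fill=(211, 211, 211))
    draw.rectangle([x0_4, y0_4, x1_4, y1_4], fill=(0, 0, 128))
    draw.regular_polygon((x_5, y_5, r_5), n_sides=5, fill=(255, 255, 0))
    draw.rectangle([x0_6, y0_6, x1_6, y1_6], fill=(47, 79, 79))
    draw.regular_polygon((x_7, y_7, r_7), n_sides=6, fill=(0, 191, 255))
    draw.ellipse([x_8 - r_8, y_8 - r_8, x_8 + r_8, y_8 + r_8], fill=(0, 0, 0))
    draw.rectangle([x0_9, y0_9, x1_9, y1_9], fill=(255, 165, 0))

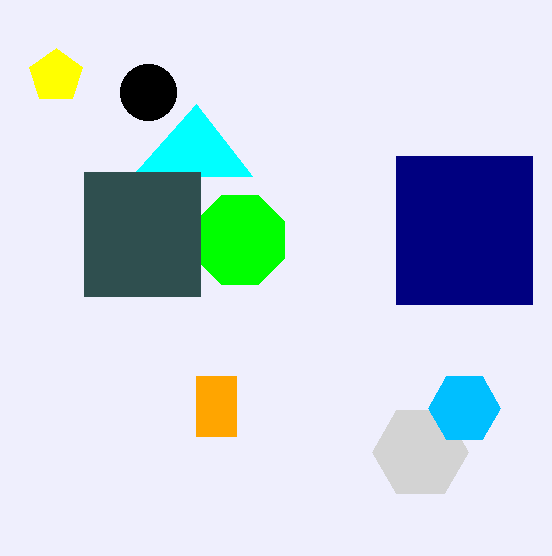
x0_1 = 196; y0_1 = 104; x_2 = 240; y_2 = 240; r_2 = 48; x_3 = 420; y_3 = 452; r_3 = 48; x0_4 = 396; y0_4 = 156; x1_4 = 532; y1_4 = 304; x_5 = 56; y_5 = 76; r_5 = 28; x0_6 = 84; y0_6 = 172; x1_6 = 200; y1_6 = 296; x_7 = 464; y_7 = 408; r_7 = 36; x_8 = 148; y_8 = 92; r_8 = 28; x0_9 = 196; y0_9 = 376; x1_9 = 236; y1_9 = 436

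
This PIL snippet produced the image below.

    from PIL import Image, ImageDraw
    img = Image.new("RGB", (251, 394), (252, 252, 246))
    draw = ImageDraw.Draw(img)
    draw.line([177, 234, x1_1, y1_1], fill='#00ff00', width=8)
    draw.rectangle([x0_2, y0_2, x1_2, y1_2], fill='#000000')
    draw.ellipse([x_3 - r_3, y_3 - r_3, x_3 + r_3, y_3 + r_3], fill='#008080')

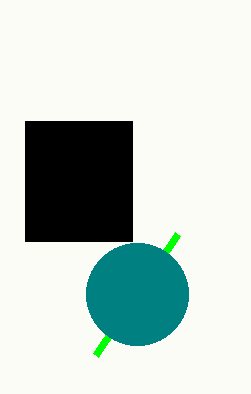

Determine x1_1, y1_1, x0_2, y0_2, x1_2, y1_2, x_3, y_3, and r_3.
x1_1 = 95; y1_1 = 355; x0_2 = 25; y0_2 = 121; x1_2 = 132; y1_2 = 241; x_3 = 137; y_3 = 294; r_3 = 51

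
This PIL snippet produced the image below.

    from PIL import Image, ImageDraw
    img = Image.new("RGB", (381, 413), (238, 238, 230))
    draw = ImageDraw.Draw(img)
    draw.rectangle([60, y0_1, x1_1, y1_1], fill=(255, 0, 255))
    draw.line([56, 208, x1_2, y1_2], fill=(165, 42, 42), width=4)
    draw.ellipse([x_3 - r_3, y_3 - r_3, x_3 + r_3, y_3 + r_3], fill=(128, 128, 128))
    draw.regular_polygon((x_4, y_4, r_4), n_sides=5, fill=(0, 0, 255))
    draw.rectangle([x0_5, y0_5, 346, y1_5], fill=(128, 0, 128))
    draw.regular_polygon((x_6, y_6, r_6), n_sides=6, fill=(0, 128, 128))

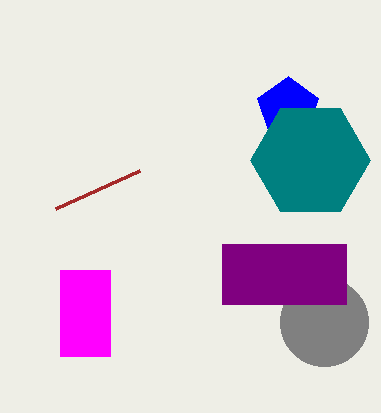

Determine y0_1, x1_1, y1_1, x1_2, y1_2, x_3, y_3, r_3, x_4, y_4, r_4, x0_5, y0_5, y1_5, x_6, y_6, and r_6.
y0_1 = 270
x1_1 = 110
y1_1 = 356
x1_2 = 140
y1_2 = 170
x_3 = 324
y_3 = 322
r_3 = 44
x_4 = 288
y_4 = 108
r_4 = 32
x0_5 = 222
y0_5 = 244
y1_5 = 304
x_6 = 310
y_6 = 160
r_6 = 60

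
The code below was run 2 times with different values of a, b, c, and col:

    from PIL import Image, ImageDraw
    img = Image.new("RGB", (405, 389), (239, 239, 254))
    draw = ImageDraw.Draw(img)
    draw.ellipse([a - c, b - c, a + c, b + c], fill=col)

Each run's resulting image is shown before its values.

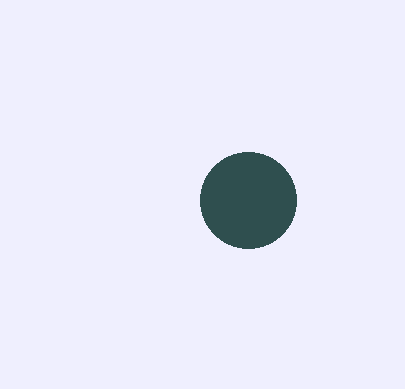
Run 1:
a = 248
b = 200
c = 48
col = 'darkslategray'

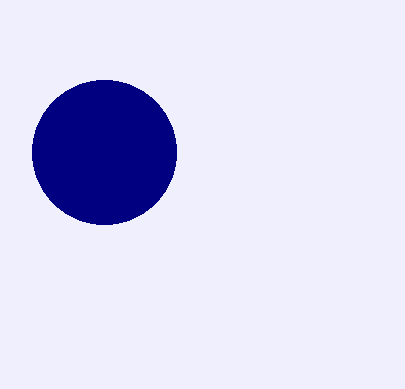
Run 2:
a = 104
b = 152
c = 72
col = 'navy'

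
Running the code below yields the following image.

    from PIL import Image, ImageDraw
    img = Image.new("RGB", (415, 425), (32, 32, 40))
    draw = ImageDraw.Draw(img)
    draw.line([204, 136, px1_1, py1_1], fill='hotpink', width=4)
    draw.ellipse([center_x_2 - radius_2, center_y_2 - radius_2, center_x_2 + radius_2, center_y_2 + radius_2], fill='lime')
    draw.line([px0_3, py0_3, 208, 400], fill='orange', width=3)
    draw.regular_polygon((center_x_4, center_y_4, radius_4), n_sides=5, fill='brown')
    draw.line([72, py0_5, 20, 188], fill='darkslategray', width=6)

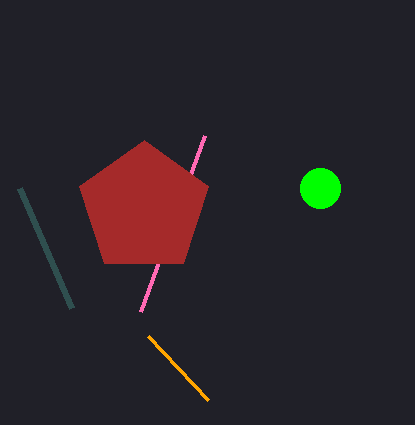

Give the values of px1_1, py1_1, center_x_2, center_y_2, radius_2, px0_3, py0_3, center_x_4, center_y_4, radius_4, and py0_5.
px1_1 = 140
py1_1 = 312
center_x_2 = 320
center_y_2 = 188
radius_2 = 20
px0_3 = 148
py0_3 = 336
center_x_4 = 144
center_y_4 = 208
radius_4 = 68
py0_5 = 308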